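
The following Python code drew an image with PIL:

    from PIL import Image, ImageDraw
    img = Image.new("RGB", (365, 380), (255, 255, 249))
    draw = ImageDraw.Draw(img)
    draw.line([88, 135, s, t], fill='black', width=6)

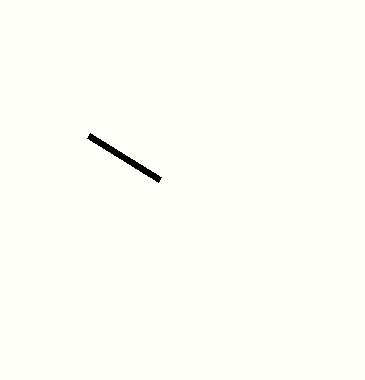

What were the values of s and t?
s = 159, t = 179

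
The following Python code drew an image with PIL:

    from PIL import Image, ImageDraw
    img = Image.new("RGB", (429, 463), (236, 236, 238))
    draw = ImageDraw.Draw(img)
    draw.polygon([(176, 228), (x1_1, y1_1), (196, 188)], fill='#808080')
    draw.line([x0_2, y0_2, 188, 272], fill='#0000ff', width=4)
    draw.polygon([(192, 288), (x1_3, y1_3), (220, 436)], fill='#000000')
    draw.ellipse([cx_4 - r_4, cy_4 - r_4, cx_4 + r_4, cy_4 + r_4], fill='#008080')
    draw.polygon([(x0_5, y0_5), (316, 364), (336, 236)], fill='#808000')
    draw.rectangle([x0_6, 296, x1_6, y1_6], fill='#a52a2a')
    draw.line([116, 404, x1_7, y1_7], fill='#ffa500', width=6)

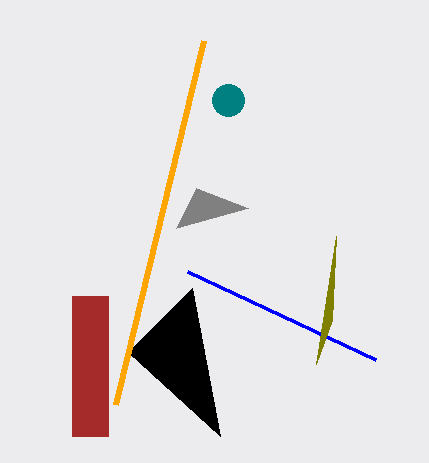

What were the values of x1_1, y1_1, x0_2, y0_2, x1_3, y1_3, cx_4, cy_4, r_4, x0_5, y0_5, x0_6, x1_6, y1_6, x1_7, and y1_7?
x1_1 = 248, y1_1 = 208, x0_2 = 376, y0_2 = 360, x1_3 = 128, y1_3 = 352, cx_4 = 228, cy_4 = 100, r_4 = 16, x0_5 = 332, y0_5 = 320, x0_6 = 72, x1_6 = 108, y1_6 = 436, x1_7 = 204, y1_7 = 40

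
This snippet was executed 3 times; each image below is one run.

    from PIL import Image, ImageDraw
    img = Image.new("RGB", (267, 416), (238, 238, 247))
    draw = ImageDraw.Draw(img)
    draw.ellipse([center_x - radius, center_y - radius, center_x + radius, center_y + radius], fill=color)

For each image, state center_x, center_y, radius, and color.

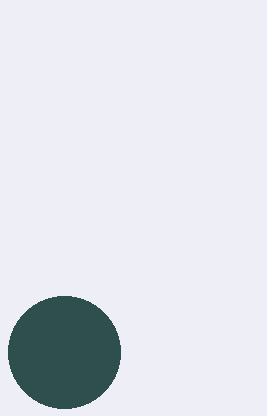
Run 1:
center_x = 64; center_y = 352; radius = 56; color = 'darkslategray'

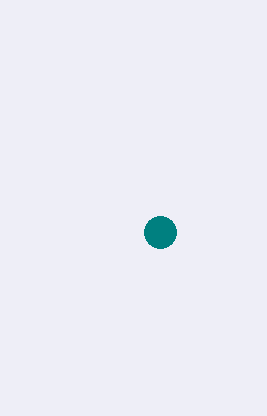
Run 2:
center_x = 160; center_y = 232; radius = 16; color = 'teal'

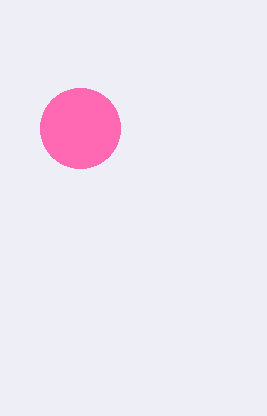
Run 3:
center_x = 80, center_y = 128, radius = 40, color = 'hotpink'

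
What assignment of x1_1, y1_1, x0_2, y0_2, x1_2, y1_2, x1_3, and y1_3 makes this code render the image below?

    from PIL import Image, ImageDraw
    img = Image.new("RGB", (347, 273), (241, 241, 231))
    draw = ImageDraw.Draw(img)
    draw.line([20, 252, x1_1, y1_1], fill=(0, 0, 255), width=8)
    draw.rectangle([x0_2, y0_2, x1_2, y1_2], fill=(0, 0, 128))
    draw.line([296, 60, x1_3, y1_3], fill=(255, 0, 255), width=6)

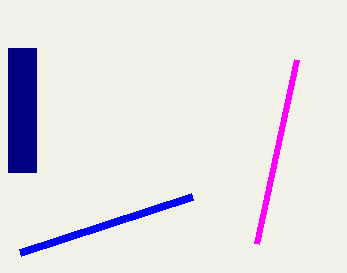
x1_1 = 192, y1_1 = 196, x0_2 = 8, y0_2 = 48, x1_2 = 36, y1_2 = 172, x1_3 = 256, y1_3 = 244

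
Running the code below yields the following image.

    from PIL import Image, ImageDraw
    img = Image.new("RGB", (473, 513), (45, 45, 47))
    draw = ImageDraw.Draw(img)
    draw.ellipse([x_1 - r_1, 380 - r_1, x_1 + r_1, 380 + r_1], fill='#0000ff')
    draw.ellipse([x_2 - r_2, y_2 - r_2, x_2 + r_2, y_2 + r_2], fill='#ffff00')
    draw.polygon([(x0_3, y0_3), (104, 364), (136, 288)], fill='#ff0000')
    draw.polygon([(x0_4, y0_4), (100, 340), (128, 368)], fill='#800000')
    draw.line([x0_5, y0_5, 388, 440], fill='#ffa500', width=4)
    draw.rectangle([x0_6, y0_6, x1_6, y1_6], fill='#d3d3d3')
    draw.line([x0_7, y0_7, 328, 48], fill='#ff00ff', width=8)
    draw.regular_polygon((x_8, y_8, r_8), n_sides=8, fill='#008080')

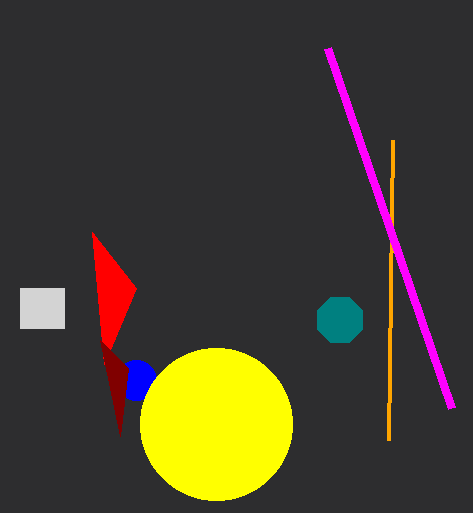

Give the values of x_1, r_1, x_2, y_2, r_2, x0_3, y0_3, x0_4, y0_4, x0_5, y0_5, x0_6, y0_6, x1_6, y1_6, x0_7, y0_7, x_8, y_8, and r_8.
x_1 = 136; r_1 = 20; x_2 = 216; y_2 = 424; r_2 = 76; x0_3 = 92; y0_3 = 232; x0_4 = 120; y0_4 = 436; x0_5 = 392; y0_5 = 140; x0_6 = 20; y0_6 = 288; x1_6 = 64; y1_6 = 328; x0_7 = 452; y0_7 = 408; x_8 = 340; y_8 = 320; r_8 = 24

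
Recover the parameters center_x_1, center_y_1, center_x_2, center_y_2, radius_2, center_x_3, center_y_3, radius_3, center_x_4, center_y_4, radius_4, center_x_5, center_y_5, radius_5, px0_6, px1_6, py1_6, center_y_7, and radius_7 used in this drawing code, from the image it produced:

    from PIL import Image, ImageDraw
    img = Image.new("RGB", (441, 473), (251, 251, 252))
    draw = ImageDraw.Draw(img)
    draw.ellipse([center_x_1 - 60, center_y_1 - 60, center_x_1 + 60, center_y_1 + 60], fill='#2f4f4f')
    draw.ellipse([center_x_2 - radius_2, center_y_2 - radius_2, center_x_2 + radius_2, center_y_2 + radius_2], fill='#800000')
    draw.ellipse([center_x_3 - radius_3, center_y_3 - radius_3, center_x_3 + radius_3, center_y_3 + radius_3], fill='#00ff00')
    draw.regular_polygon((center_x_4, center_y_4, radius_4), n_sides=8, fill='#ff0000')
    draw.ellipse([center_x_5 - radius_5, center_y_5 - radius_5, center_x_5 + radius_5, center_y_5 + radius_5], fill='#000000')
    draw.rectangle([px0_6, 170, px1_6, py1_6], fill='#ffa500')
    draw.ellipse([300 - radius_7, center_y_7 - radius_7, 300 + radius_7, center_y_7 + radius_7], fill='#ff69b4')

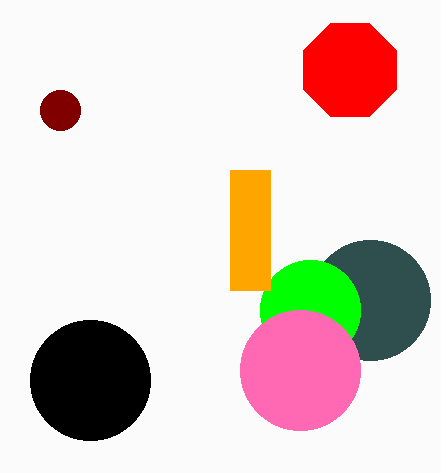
center_x_1 = 370
center_y_1 = 300
center_x_2 = 60
center_y_2 = 110
radius_2 = 20
center_x_3 = 310
center_y_3 = 310
radius_3 = 50
center_x_4 = 350
center_y_4 = 70
radius_4 = 50
center_x_5 = 90
center_y_5 = 380
radius_5 = 60
px0_6 = 230
px1_6 = 270
py1_6 = 290
center_y_7 = 370
radius_7 = 60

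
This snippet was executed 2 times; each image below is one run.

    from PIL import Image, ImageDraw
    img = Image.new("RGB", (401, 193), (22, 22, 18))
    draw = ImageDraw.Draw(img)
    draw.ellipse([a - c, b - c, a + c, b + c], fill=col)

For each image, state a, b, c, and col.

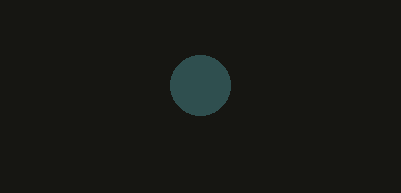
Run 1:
a = 200
b = 85
c = 30
col = 'darkslategray'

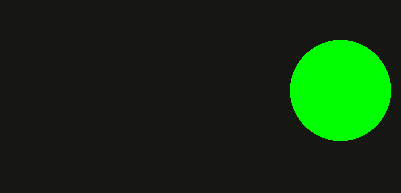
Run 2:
a = 340, b = 90, c = 50, col = 'lime'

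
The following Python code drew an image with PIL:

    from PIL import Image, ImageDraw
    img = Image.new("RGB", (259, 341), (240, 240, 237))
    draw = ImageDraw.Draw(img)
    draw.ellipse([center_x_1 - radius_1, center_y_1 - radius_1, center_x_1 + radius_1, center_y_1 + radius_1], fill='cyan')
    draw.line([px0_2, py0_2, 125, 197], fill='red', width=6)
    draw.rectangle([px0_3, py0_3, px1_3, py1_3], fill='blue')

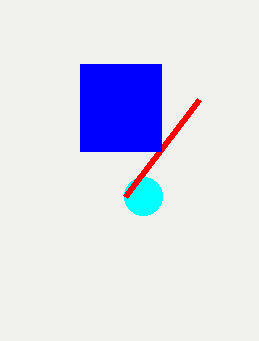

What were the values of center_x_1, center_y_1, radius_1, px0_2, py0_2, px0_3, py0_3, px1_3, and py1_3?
center_x_1 = 143, center_y_1 = 196, radius_1 = 19, px0_2 = 199, py0_2 = 100, px0_3 = 80, py0_3 = 64, px1_3 = 161, py1_3 = 151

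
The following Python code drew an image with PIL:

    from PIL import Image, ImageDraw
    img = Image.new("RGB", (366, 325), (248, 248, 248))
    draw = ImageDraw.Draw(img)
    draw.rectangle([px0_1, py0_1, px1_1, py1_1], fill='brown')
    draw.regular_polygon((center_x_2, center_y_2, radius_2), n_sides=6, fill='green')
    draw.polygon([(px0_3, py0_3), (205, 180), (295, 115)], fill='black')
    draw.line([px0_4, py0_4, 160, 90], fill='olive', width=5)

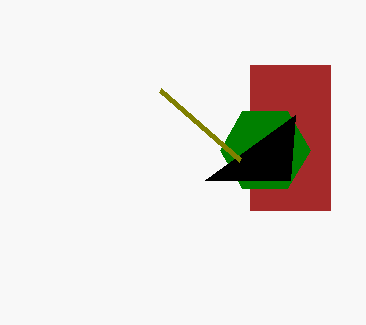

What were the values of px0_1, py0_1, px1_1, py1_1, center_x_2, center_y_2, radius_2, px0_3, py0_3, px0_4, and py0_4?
px0_1 = 250
py0_1 = 65
px1_1 = 330
py1_1 = 210
center_x_2 = 265
center_y_2 = 150
radius_2 = 45
px0_3 = 290
py0_3 = 180
px0_4 = 240
py0_4 = 160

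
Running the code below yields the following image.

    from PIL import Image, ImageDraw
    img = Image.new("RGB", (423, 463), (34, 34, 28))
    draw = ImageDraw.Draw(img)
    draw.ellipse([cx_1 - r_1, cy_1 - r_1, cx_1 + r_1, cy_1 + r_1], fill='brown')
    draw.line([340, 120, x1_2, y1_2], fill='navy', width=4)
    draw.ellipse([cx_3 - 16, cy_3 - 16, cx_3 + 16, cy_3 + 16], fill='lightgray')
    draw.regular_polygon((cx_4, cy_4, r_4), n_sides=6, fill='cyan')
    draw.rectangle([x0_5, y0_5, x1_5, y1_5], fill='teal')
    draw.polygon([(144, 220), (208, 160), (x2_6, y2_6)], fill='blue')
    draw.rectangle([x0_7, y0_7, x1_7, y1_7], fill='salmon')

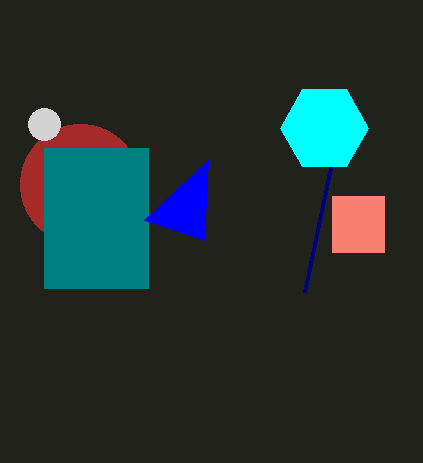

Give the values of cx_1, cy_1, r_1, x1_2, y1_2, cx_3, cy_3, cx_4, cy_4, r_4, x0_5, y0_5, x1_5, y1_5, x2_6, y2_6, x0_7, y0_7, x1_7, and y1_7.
cx_1 = 80
cy_1 = 184
r_1 = 60
x1_2 = 304
y1_2 = 292
cx_3 = 44
cy_3 = 124
cx_4 = 324
cy_4 = 128
r_4 = 44
x0_5 = 44
y0_5 = 148
x1_5 = 148
y1_5 = 288
x2_6 = 204
y2_6 = 240
x0_7 = 332
y0_7 = 196
x1_7 = 384
y1_7 = 252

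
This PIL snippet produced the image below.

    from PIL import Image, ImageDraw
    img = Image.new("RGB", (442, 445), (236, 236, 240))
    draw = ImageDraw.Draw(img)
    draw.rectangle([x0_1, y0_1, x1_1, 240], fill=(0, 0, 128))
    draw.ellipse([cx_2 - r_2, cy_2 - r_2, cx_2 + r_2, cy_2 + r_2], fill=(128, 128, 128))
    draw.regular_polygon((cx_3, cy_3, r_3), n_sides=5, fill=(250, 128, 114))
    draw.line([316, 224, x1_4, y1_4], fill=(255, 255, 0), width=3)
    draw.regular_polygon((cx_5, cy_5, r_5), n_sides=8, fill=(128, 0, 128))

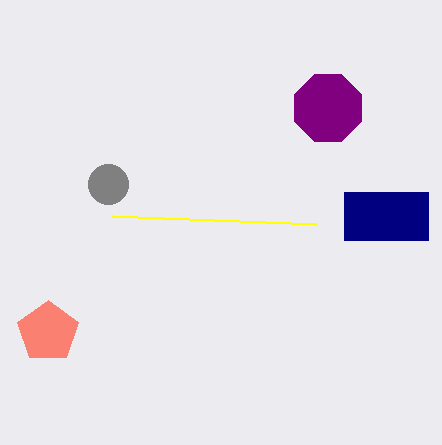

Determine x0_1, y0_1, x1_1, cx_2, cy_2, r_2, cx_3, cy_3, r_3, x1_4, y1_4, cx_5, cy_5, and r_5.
x0_1 = 344; y0_1 = 192; x1_1 = 428; cx_2 = 108; cy_2 = 184; r_2 = 20; cx_3 = 48; cy_3 = 332; r_3 = 32; x1_4 = 112; y1_4 = 216; cx_5 = 328; cy_5 = 108; r_5 = 36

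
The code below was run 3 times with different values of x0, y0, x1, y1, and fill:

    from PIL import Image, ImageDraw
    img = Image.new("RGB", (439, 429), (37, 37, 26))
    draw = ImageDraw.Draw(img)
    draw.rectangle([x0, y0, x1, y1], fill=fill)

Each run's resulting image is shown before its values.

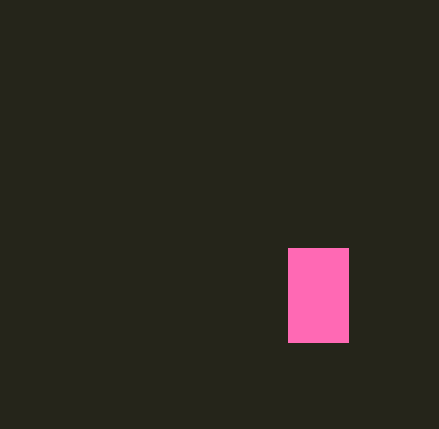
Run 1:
x0 = 288; y0 = 248; x1 = 348; y1 = 342; fill = 'hotpink'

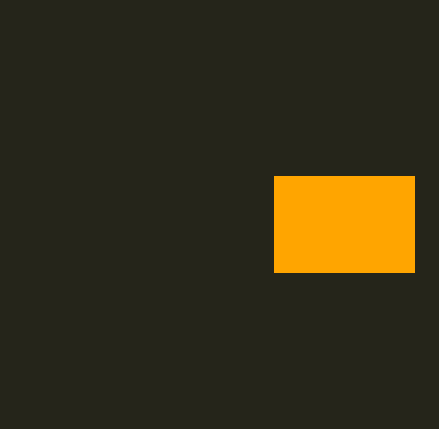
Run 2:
x0 = 274; y0 = 176; x1 = 414; y1 = 272; fill = 'orange'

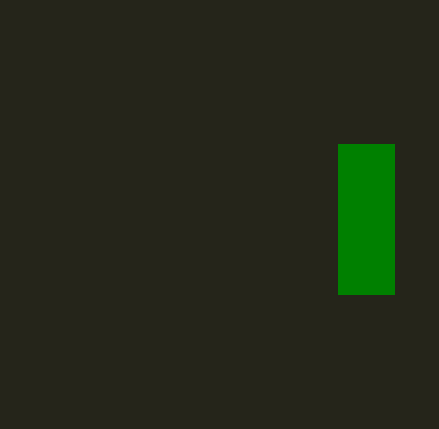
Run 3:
x0 = 338
y0 = 144
x1 = 394
y1 = 294
fill = 'green'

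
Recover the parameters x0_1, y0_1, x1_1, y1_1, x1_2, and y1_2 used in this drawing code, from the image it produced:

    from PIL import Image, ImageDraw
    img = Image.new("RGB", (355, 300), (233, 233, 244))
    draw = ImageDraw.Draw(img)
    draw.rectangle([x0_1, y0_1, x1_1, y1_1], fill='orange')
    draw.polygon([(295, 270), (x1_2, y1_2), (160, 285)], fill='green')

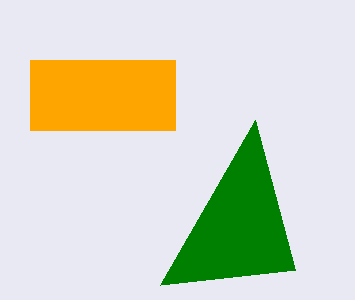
x0_1 = 30; y0_1 = 60; x1_1 = 175; y1_1 = 130; x1_2 = 255; y1_2 = 120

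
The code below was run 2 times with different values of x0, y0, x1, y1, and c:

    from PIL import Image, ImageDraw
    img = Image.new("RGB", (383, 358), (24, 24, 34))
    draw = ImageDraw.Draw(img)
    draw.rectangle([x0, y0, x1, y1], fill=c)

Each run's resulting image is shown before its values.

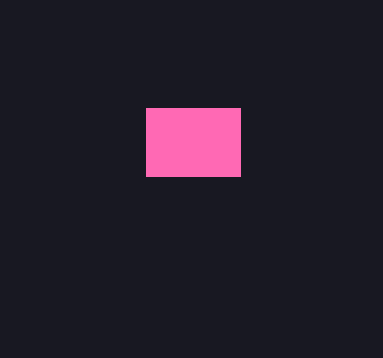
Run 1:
x0 = 146
y0 = 108
x1 = 240
y1 = 176
c = 'hotpink'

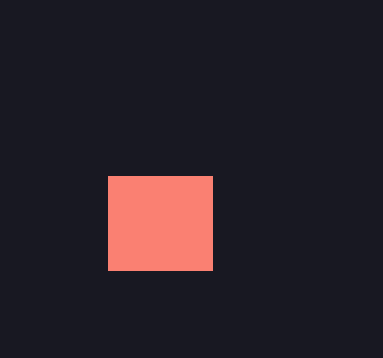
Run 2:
x0 = 108
y0 = 176
x1 = 212
y1 = 270
c = 'salmon'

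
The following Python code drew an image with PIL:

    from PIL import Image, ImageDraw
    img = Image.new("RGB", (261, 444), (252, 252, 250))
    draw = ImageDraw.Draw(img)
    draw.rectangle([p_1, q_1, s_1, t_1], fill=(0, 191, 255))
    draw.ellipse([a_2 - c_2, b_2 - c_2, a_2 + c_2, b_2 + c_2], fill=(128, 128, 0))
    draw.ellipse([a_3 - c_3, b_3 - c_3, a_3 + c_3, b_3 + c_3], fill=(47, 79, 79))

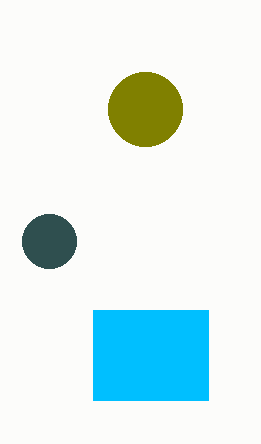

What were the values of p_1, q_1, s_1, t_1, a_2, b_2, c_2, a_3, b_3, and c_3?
p_1 = 93
q_1 = 310
s_1 = 208
t_1 = 400
a_2 = 145
b_2 = 109
c_2 = 37
a_3 = 49
b_3 = 241
c_3 = 27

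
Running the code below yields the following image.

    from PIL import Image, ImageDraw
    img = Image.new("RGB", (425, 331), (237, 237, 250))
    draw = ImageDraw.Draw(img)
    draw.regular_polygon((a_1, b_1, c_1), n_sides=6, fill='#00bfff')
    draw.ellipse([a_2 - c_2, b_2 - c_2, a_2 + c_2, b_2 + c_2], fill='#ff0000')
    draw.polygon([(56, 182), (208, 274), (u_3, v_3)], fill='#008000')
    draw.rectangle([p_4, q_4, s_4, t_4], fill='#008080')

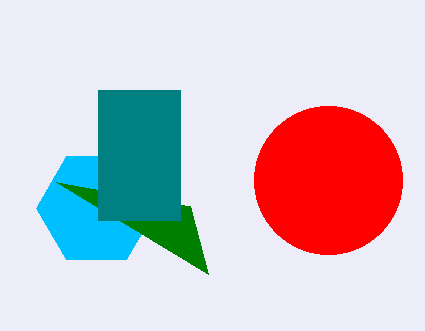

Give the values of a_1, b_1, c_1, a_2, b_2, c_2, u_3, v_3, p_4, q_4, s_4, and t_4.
a_1 = 96
b_1 = 208
c_1 = 60
a_2 = 328
b_2 = 180
c_2 = 74
u_3 = 190
v_3 = 206
p_4 = 98
q_4 = 90
s_4 = 180
t_4 = 220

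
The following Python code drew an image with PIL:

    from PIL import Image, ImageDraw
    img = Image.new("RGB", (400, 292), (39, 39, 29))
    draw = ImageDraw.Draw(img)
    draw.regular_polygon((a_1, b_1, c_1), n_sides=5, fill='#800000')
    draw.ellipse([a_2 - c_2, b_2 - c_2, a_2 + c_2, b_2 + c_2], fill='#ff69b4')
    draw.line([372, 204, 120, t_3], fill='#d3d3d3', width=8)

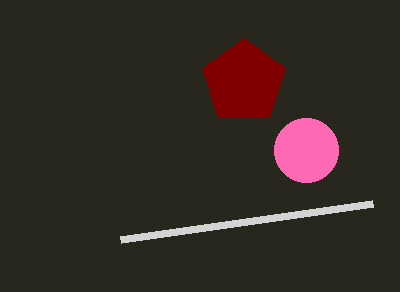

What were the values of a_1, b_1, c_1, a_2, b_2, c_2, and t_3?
a_1 = 244
b_1 = 82
c_1 = 44
a_2 = 306
b_2 = 150
c_2 = 32
t_3 = 240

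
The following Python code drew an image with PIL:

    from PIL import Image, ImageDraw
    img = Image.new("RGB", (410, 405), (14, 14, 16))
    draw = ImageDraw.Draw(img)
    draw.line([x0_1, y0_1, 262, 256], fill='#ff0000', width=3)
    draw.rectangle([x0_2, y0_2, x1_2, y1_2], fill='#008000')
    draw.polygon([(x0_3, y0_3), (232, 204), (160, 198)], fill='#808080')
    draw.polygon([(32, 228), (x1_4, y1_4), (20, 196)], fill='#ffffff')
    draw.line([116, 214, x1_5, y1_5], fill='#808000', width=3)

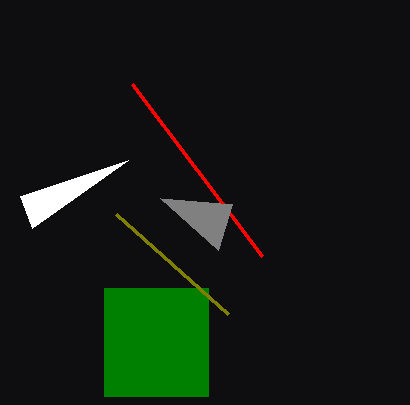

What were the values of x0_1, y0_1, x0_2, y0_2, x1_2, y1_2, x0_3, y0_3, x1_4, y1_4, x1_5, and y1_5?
x0_1 = 132
y0_1 = 84
x0_2 = 104
y0_2 = 288
x1_2 = 208
y1_2 = 396
x0_3 = 218
y0_3 = 250
x1_4 = 128
y1_4 = 160
x1_5 = 228
y1_5 = 314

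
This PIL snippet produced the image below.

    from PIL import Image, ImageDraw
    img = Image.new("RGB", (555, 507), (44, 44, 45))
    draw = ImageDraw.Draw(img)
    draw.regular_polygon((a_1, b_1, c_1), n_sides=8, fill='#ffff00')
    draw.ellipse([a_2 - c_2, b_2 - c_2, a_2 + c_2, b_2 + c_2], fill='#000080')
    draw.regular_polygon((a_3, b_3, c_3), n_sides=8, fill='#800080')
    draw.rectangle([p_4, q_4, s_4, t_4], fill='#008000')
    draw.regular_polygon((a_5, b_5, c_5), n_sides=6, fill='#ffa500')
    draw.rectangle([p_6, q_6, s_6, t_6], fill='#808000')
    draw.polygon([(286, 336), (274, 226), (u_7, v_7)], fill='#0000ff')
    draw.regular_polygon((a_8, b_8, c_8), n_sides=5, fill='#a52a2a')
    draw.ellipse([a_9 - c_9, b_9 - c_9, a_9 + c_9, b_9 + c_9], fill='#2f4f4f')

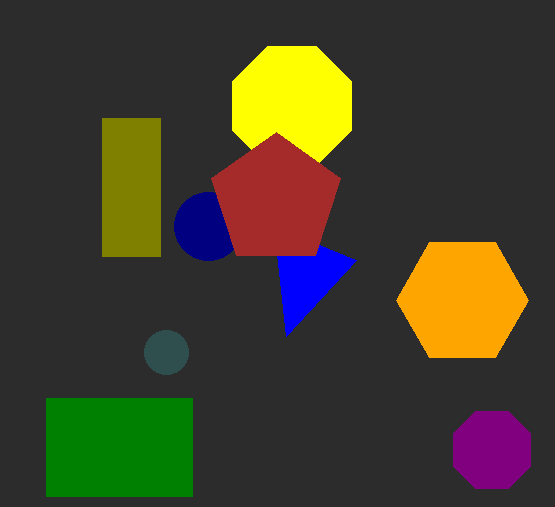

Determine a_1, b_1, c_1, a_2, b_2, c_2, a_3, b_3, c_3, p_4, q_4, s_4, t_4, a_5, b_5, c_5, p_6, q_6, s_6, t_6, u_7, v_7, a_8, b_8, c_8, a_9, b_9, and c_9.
a_1 = 292
b_1 = 106
c_1 = 64
a_2 = 208
b_2 = 226
c_2 = 34
a_3 = 492
b_3 = 450
c_3 = 42
p_4 = 46
q_4 = 398
s_4 = 192
t_4 = 496
a_5 = 462
b_5 = 300
c_5 = 66
p_6 = 102
q_6 = 118
s_6 = 160
t_6 = 256
u_7 = 356
v_7 = 260
a_8 = 276
b_8 = 200
c_8 = 68
a_9 = 166
b_9 = 352
c_9 = 22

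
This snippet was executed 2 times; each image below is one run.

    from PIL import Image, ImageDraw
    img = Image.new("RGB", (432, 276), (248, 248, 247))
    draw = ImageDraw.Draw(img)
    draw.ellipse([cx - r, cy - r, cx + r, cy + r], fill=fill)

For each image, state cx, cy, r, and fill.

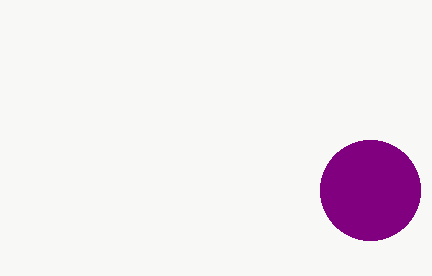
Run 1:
cx = 370
cy = 190
r = 50
fill = 'purple'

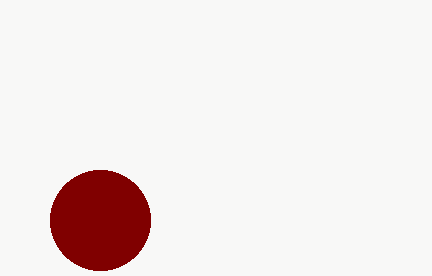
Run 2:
cx = 100, cy = 220, r = 50, fill = 'maroon'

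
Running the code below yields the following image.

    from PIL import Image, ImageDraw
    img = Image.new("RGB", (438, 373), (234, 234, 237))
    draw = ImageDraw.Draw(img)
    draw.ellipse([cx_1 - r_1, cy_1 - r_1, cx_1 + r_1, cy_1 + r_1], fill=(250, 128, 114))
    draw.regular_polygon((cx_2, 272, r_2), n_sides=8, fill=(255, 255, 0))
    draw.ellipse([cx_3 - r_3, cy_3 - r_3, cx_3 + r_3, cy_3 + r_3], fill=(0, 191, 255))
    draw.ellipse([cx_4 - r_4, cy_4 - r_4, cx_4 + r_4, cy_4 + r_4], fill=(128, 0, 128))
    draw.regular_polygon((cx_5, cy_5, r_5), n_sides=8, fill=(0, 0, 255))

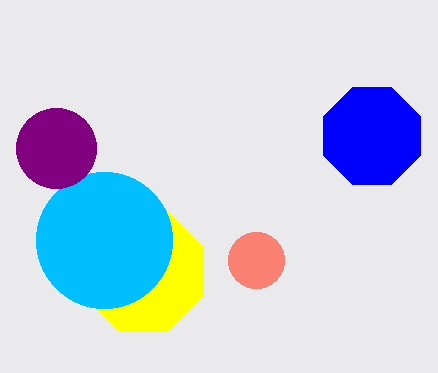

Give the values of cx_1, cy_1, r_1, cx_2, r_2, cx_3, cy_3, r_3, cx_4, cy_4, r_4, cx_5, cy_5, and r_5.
cx_1 = 256
cy_1 = 260
r_1 = 28
cx_2 = 144
r_2 = 64
cx_3 = 104
cy_3 = 240
r_3 = 68
cx_4 = 56
cy_4 = 148
r_4 = 40
cx_5 = 372
cy_5 = 136
r_5 = 52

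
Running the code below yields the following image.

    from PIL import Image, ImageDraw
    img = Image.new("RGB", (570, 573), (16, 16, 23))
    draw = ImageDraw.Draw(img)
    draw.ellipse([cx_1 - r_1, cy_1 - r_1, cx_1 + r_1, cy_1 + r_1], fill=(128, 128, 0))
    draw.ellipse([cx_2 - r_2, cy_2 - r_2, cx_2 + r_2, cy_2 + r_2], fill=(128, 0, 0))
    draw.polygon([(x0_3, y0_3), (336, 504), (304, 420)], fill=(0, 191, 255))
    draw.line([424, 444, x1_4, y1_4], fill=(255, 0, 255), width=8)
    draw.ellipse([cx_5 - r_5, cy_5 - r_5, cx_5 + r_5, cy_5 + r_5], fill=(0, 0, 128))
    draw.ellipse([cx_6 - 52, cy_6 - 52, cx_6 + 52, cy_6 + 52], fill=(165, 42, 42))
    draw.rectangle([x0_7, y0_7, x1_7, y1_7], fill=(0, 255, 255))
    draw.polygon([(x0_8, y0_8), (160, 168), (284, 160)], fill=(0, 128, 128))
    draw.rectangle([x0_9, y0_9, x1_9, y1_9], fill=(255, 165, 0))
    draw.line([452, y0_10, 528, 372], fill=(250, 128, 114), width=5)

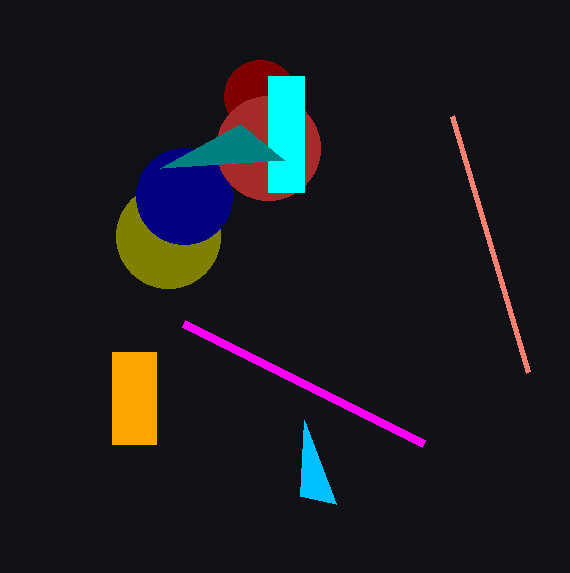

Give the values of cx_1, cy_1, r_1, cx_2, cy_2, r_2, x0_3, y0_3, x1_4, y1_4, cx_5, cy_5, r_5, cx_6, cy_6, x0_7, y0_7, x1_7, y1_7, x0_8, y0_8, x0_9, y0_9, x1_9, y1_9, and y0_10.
cx_1 = 168
cy_1 = 236
r_1 = 52
cx_2 = 260
cy_2 = 96
r_2 = 36
x0_3 = 300
y0_3 = 496
x1_4 = 184
y1_4 = 324
cx_5 = 184
cy_5 = 196
r_5 = 48
cx_6 = 268
cy_6 = 148
x0_7 = 268
y0_7 = 76
x1_7 = 304
y1_7 = 192
x0_8 = 240
y0_8 = 124
x0_9 = 112
y0_9 = 352
x1_9 = 156
y1_9 = 444
y0_10 = 116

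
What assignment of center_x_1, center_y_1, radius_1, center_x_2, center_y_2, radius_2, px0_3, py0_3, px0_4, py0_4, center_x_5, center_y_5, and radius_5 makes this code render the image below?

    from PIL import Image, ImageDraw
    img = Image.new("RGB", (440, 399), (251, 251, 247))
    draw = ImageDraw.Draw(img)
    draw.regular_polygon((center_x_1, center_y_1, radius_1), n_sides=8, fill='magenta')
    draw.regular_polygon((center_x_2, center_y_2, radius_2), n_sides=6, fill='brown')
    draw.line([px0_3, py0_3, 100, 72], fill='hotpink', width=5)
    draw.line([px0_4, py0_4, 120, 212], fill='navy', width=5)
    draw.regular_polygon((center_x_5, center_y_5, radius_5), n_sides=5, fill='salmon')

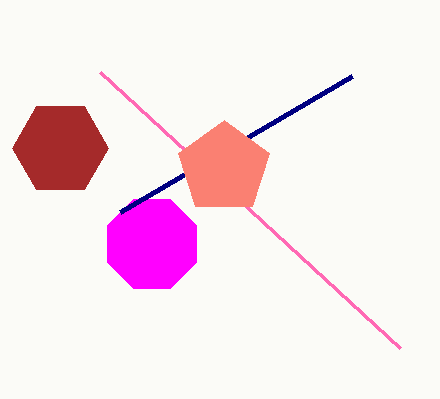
center_x_1 = 152; center_y_1 = 244; radius_1 = 48; center_x_2 = 60; center_y_2 = 148; radius_2 = 48; px0_3 = 400; py0_3 = 348; px0_4 = 352; py0_4 = 76; center_x_5 = 224; center_y_5 = 168; radius_5 = 48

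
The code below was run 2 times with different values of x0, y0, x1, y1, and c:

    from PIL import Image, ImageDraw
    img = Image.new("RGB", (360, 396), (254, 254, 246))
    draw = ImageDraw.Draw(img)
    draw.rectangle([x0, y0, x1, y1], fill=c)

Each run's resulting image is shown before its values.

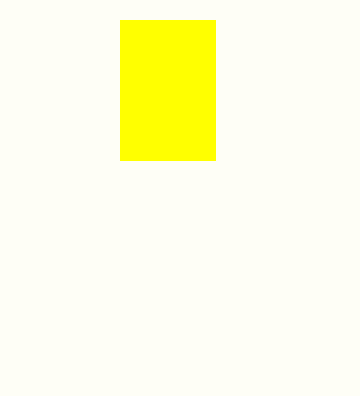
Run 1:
x0 = 120, y0 = 20, x1 = 215, y1 = 160, c = 'yellow'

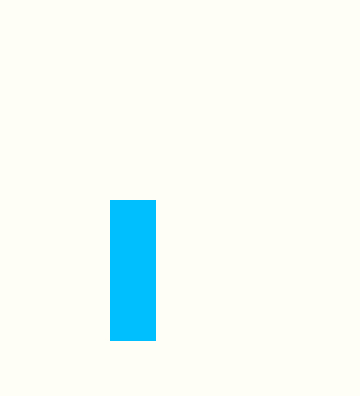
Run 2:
x0 = 110
y0 = 200
x1 = 155
y1 = 340
c = 'deepskyblue'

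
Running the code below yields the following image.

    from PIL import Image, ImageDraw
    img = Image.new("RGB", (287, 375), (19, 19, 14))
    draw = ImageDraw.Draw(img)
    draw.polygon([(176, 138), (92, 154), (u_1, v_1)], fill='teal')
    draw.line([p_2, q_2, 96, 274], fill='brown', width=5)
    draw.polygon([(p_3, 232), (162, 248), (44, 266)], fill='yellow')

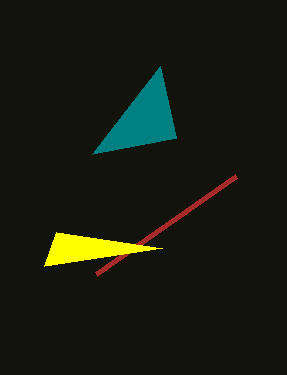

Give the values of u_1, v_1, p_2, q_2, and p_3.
u_1 = 160; v_1 = 66; p_2 = 236; q_2 = 176; p_3 = 56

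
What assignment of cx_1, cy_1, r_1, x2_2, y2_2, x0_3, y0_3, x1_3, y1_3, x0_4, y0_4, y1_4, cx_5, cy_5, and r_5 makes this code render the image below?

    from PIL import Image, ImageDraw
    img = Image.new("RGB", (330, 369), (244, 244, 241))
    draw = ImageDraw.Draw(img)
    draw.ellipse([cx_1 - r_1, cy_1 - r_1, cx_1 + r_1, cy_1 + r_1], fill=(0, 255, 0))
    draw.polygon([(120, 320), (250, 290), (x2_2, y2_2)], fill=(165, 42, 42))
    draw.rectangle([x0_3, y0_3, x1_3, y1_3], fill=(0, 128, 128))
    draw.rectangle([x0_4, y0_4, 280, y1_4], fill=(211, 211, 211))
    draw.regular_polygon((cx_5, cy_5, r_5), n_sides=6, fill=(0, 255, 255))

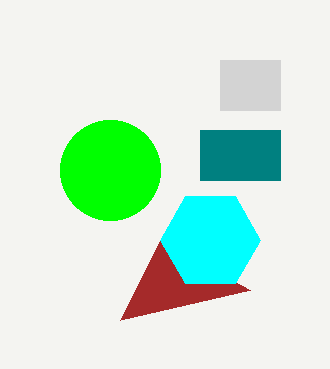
cx_1 = 110, cy_1 = 170, r_1 = 50, x2_2 = 160, y2_2 = 240, x0_3 = 200, y0_3 = 130, x1_3 = 280, y1_3 = 180, x0_4 = 220, y0_4 = 60, y1_4 = 110, cx_5 = 210, cy_5 = 240, r_5 = 50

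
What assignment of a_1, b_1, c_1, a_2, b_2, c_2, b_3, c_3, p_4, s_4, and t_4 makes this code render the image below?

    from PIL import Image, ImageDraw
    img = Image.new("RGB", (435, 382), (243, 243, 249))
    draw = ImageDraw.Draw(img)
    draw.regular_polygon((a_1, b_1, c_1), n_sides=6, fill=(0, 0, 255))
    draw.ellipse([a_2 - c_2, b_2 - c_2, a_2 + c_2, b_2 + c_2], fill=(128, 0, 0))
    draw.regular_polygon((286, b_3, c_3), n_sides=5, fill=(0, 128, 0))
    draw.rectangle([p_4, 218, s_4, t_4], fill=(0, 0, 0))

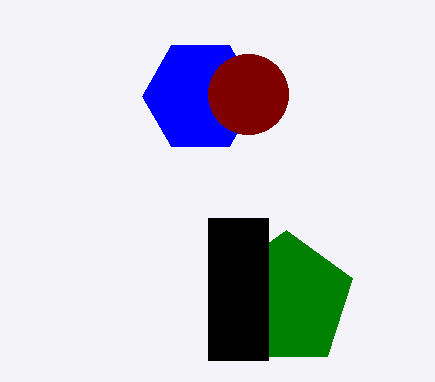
a_1 = 200
b_1 = 96
c_1 = 58
a_2 = 248
b_2 = 94
c_2 = 40
b_3 = 300
c_3 = 70
p_4 = 208
s_4 = 268
t_4 = 360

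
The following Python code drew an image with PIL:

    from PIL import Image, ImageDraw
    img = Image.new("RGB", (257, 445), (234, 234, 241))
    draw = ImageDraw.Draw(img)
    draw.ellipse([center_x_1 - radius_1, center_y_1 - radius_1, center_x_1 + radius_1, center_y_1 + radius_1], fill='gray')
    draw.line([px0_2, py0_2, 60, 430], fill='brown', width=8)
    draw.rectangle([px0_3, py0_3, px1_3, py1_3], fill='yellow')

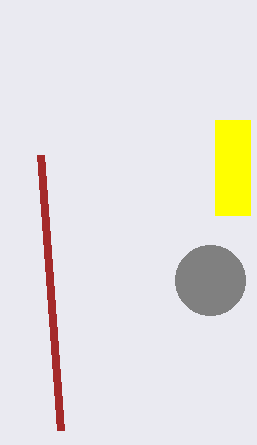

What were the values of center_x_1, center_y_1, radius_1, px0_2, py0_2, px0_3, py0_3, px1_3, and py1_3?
center_x_1 = 210, center_y_1 = 280, radius_1 = 35, px0_2 = 40, py0_2 = 155, px0_3 = 215, py0_3 = 120, px1_3 = 250, py1_3 = 215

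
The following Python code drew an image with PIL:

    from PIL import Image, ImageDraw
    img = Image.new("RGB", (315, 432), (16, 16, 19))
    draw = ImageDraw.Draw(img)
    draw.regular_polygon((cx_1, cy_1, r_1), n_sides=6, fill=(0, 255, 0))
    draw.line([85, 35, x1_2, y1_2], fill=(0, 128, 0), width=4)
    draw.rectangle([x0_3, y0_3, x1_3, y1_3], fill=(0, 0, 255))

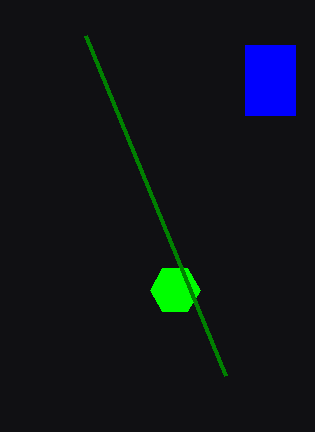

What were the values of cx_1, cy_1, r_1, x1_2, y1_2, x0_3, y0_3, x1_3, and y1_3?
cx_1 = 175; cy_1 = 290; r_1 = 25; x1_2 = 225; y1_2 = 375; x0_3 = 245; y0_3 = 45; x1_3 = 295; y1_3 = 115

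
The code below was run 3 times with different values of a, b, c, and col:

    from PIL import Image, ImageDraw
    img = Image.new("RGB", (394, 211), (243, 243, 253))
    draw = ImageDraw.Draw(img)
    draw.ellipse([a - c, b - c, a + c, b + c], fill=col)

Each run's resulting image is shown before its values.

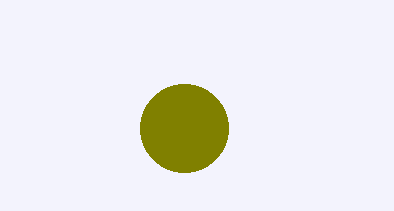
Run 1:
a = 184, b = 128, c = 44, col = 'olive'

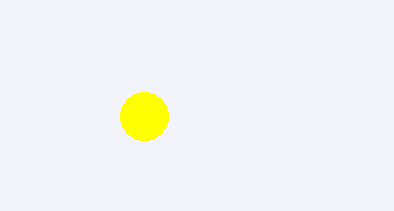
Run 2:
a = 144
b = 116
c = 24
col = 'yellow'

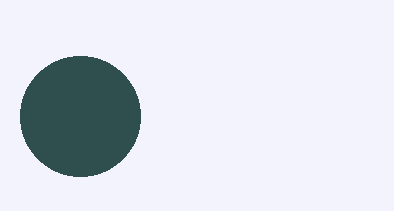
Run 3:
a = 80, b = 116, c = 60, col = 'darkslategray'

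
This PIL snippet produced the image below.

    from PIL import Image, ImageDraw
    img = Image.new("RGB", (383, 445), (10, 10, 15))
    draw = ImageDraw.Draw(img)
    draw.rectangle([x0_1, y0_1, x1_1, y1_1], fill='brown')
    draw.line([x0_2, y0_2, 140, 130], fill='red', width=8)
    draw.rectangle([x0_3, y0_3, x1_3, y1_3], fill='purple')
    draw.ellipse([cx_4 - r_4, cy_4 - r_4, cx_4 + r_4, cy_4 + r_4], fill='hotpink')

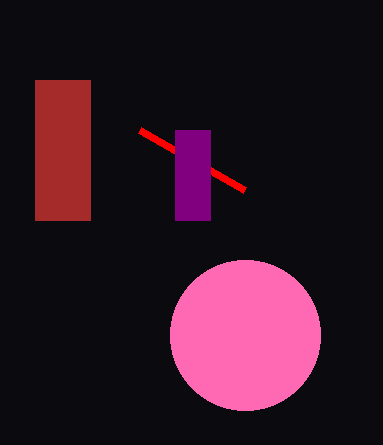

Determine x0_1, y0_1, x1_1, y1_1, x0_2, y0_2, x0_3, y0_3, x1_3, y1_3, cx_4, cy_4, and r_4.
x0_1 = 35
y0_1 = 80
x1_1 = 90
y1_1 = 220
x0_2 = 245
y0_2 = 190
x0_3 = 175
y0_3 = 130
x1_3 = 210
y1_3 = 220
cx_4 = 245
cy_4 = 335
r_4 = 75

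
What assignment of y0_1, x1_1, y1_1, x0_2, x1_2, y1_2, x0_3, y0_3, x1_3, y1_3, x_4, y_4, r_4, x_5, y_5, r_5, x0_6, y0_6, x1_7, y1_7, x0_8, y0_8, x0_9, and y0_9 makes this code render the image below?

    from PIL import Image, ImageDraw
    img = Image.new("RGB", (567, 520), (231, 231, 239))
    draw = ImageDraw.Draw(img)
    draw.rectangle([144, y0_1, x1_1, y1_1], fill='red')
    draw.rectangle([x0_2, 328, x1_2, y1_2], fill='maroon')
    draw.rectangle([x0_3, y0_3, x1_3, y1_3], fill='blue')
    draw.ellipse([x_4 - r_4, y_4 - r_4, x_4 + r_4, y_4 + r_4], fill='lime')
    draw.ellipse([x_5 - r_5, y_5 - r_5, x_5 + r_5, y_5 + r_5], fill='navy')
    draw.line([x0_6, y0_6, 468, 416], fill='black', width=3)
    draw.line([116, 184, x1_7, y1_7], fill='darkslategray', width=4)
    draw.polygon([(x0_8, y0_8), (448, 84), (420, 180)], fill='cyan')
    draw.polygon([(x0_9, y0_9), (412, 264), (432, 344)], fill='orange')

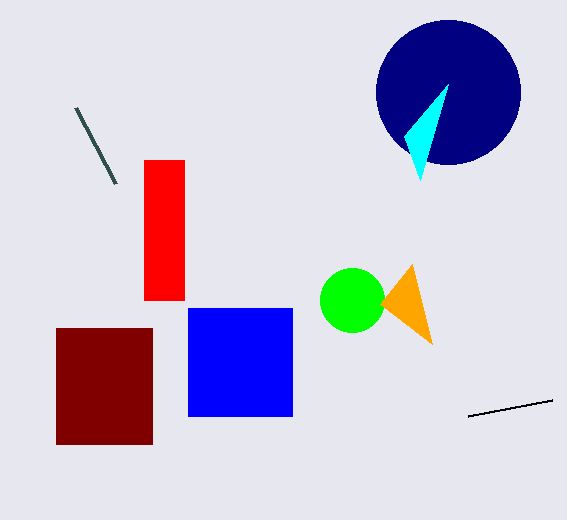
y0_1 = 160, x1_1 = 184, y1_1 = 300, x0_2 = 56, x1_2 = 152, y1_2 = 444, x0_3 = 188, y0_3 = 308, x1_3 = 292, y1_3 = 416, x_4 = 352, y_4 = 300, r_4 = 32, x_5 = 448, y_5 = 92, r_5 = 72, x0_6 = 552, y0_6 = 400, x1_7 = 76, y1_7 = 108, x0_8 = 404, y0_8 = 136, x0_9 = 380, y0_9 = 304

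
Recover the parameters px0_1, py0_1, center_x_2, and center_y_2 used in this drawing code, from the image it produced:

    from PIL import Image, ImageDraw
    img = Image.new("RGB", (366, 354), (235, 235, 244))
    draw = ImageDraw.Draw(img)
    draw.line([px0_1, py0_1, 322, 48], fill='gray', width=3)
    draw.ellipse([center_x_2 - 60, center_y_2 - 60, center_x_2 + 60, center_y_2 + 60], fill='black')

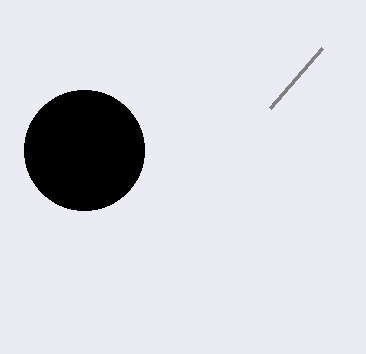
px0_1 = 270, py0_1 = 108, center_x_2 = 84, center_y_2 = 150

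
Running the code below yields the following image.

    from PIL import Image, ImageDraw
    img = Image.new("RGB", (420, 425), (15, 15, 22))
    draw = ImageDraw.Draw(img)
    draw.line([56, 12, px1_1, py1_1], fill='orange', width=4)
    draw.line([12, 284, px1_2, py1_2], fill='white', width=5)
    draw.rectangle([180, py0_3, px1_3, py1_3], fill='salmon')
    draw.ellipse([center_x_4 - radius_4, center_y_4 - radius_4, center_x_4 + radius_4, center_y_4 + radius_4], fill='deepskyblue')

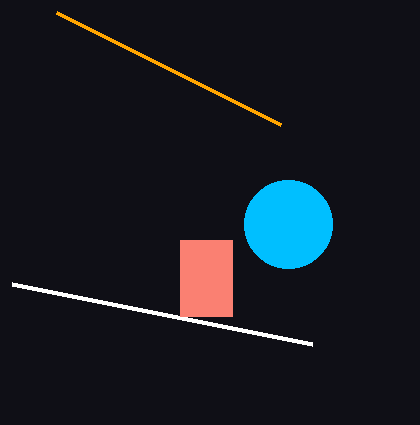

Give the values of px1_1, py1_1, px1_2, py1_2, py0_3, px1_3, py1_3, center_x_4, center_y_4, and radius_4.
px1_1 = 280
py1_1 = 124
px1_2 = 312
py1_2 = 344
py0_3 = 240
px1_3 = 232
py1_3 = 316
center_x_4 = 288
center_y_4 = 224
radius_4 = 44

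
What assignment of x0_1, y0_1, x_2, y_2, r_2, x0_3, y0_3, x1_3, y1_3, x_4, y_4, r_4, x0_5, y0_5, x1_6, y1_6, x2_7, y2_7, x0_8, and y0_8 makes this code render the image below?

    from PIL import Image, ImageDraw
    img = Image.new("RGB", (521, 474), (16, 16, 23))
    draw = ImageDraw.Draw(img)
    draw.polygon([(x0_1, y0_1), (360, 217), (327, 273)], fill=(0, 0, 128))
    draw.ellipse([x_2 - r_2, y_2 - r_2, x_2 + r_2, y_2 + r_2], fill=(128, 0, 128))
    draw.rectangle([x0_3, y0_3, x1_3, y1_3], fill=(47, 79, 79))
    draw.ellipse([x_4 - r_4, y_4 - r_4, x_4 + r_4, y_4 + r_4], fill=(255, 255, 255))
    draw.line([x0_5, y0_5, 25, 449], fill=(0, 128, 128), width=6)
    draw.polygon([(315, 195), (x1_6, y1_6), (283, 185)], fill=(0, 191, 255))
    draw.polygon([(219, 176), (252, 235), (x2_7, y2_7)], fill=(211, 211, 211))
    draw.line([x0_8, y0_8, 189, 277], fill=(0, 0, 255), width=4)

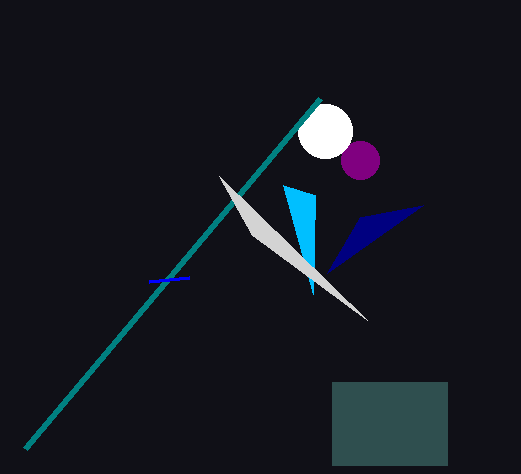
x0_1 = 423, y0_1 = 205, x_2 = 360, y_2 = 160, r_2 = 19, x0_3 = 332, y0_3 = 382, x1_3 = 447, y1_3 = 465, x_4 = 325, y_4 = 131, r_4 = 27, x0_5 = 320, y0_5 = 99, x1_6 = 313, y1_6 = 294, x2_7 = 367, y2_7 = 320, x0_8 = 149, y0_8 = 281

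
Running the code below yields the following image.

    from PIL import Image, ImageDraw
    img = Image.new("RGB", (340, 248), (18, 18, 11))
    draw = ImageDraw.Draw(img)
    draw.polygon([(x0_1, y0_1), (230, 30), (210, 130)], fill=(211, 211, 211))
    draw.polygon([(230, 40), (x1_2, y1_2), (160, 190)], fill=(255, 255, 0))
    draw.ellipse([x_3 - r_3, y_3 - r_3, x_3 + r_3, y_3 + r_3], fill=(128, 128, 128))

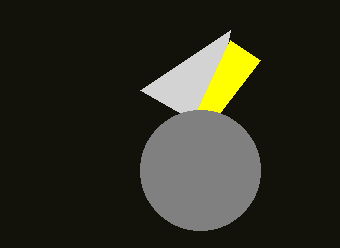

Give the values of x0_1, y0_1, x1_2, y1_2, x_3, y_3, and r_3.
x0_1 = 140
y0_1 = 90
x1_2 = 260
y1_2 = 60
x_3 = 200
y_3 = 170
r_3 = 60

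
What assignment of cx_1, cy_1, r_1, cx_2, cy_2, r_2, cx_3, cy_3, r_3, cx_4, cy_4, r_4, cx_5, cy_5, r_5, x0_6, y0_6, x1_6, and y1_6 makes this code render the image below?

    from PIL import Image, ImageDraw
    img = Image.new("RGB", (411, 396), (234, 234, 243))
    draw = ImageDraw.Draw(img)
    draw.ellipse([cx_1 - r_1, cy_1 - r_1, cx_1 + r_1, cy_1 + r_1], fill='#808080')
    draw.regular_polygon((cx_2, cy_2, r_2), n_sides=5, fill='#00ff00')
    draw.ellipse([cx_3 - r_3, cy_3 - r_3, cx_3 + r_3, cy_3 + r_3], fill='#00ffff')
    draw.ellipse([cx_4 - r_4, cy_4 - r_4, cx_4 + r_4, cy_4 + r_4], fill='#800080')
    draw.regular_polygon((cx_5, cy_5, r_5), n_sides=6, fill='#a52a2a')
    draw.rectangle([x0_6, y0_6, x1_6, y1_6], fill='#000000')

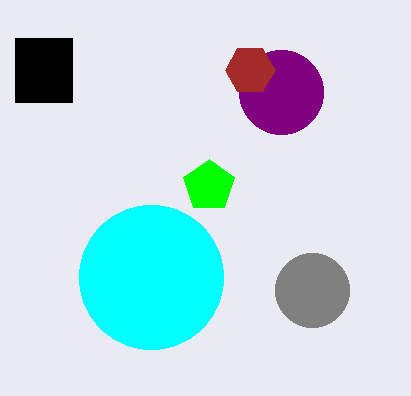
cx_1 = 312, cy_1 = 290, r_1 = 37, cx_2 = 209, cy_2 = 186, r_2 = 27, cx_3 = 151, cy_3 = 277, r_3 = 72, cx_4 = 281, cy_4 = 92, r_4 = 42, cx_5 = 250, cy_5 = 70, r_5 = 25, x0_6 = 15, y0_6 = 38, x1_6 = 72, y1_6 = 102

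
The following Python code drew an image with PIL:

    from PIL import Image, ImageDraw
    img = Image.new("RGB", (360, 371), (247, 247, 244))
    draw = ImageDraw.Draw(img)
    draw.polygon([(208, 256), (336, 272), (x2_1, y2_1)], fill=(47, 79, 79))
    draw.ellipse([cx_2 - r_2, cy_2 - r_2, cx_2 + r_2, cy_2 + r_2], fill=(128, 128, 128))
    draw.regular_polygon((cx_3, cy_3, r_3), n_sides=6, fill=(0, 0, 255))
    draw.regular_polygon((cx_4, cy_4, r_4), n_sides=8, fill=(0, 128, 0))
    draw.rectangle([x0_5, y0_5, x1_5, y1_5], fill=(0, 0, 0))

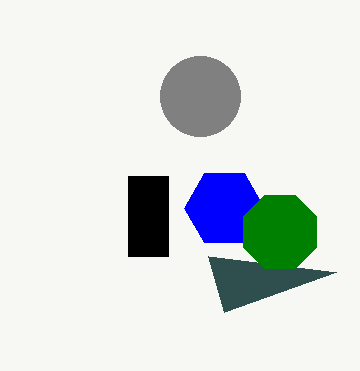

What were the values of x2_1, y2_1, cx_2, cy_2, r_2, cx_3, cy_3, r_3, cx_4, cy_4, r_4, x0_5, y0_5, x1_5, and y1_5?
x2_1 = 224, y2_1 = 312, cx_2 = 200, cy_2 = 96, r_2 = 40, cx_3 = 224, cy_3 = 208, r_3 = 40, cx_4 = 280, cy_4 = 232, r_4 = 40, x0_5 = 128, y0_5 = 176, x1_5 = 168, y1_5 = 256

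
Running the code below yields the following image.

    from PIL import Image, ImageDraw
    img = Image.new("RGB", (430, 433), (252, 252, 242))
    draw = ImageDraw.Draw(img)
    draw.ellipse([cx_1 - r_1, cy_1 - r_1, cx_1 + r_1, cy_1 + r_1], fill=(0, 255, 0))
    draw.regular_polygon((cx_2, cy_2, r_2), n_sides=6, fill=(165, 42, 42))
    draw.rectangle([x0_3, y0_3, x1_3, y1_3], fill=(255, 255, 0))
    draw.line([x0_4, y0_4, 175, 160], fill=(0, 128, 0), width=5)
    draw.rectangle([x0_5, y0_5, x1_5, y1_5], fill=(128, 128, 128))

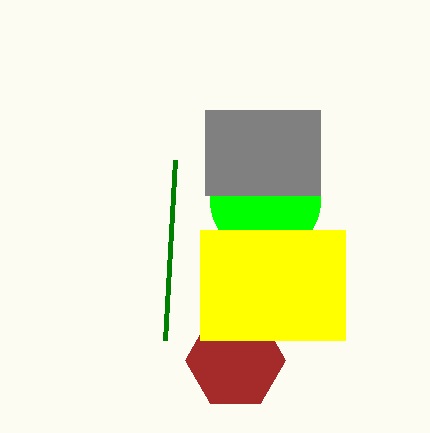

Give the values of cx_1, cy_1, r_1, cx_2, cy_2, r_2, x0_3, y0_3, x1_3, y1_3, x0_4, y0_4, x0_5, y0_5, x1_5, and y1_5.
cx_1 = 265, cy_1 = 200, r_1 = 55, cx_2 = 235, cy_2 = 360, r_2 = 50, x0_3 = 200, y0_3 = 230, x1_3 = 345, y1_3 = 340, x0_4 = 165, y0_4 = 340, x0_5 = 205, y0_5 = 110, x1_5 = 320, y1_5 = 195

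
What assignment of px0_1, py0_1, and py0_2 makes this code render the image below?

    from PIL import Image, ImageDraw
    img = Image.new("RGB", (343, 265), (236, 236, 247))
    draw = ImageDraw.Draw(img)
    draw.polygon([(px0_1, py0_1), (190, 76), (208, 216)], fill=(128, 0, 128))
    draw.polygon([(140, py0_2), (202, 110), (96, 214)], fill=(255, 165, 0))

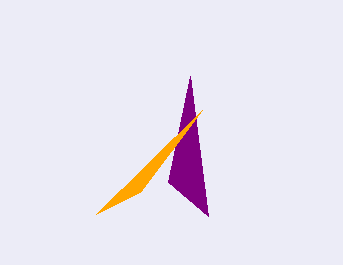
px0_1 = 168; py0_1 = 182; py0_2 = 192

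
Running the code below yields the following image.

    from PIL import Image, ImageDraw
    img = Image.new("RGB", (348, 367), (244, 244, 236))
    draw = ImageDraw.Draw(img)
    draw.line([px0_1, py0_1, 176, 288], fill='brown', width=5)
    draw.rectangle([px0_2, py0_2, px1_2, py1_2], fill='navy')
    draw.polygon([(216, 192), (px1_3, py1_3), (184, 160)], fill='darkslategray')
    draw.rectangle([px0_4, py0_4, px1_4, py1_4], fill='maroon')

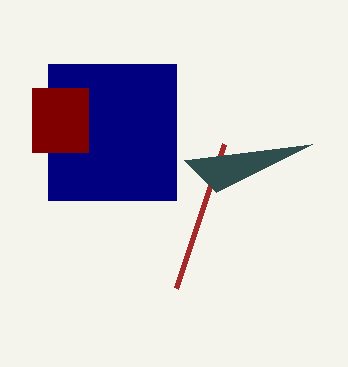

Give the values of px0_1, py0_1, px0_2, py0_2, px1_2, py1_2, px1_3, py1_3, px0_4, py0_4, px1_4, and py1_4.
px0_1 = 224, py0_1 = 144, px0_2 = 48, py0_2 = 64, px1_2 = 176, py1_2 = 200, px1_3 = 312, py1_3 = 144, px0_4 = 32, py0_4 = 88, px1_4 = 88, py1_4 = 152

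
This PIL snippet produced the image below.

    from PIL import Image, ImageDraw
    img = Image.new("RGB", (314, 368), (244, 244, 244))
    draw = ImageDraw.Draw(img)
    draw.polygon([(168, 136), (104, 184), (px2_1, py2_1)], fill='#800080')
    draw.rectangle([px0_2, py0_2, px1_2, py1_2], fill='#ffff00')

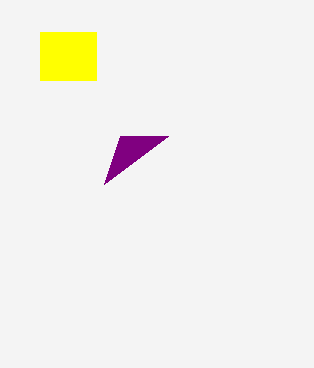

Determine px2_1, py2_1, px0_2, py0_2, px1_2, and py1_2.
px2_1 = 120; py2_1 = 136; px0_2 = 40; py0_2 = 32; px1_2 = 96; py1_2 = 80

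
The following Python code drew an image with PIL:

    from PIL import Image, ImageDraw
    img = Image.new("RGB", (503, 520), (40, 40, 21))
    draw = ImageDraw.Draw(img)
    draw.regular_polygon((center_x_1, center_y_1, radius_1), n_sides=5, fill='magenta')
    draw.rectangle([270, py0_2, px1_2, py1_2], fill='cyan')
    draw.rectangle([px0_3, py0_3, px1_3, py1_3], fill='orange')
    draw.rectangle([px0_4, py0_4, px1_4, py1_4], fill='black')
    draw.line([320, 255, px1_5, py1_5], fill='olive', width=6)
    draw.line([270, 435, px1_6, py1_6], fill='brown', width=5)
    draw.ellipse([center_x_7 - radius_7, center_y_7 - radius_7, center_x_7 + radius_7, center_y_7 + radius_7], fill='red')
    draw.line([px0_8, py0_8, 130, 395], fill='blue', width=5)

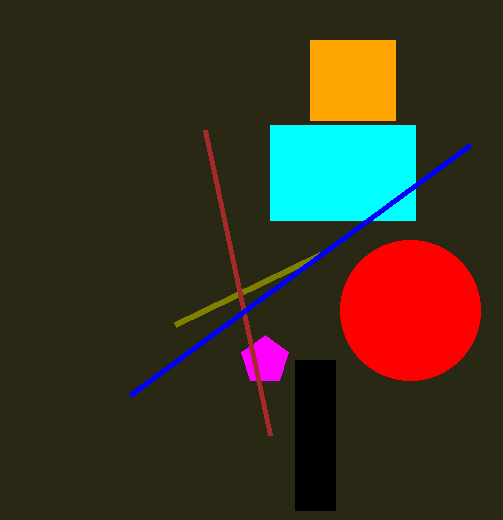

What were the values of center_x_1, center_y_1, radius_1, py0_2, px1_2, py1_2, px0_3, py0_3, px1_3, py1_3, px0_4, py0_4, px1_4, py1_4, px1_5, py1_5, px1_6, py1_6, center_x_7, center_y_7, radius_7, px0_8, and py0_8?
center_x_1 = 265, center_y_1 = 360, radius_1 = 25, py0_2 = 125, px1_2 = 415, py1_2 = 220, px0_3 = 310, py0_3 = 40, px1_3 = 395, py1_3 = 120, px0_4 = 295, py0_4 = 360, px1_4 = 335, py1_4 = 510, px1_5 = 175, py1_5 = 325, px1_6 = 205, py1_6 = 130, center_x_7 = 410, center_y_7 = 310, radius_7 = 70, px0_8 = 470, py0_8 = 145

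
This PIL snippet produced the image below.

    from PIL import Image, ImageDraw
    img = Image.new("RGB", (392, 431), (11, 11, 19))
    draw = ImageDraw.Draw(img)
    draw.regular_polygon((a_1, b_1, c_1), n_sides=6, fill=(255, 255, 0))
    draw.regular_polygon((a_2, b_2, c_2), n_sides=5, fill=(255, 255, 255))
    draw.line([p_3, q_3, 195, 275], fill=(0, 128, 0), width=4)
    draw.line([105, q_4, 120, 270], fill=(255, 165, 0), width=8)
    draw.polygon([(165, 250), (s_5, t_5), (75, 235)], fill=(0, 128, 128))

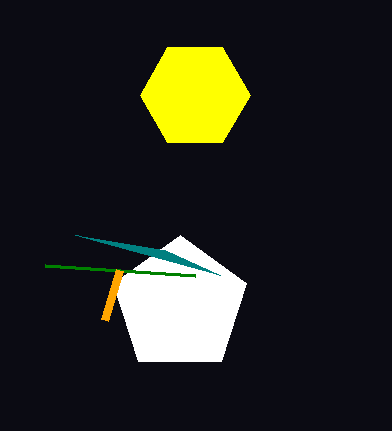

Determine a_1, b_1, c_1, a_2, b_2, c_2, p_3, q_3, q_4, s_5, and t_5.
a_1 = 195; b_1 = 95; c_1 = 55; a_2 = 180; b_2 = 305; c_2 = 70; p_3 = 45; q_3 = 265; q_4 = 320; s_5 = 220; t_5 = 275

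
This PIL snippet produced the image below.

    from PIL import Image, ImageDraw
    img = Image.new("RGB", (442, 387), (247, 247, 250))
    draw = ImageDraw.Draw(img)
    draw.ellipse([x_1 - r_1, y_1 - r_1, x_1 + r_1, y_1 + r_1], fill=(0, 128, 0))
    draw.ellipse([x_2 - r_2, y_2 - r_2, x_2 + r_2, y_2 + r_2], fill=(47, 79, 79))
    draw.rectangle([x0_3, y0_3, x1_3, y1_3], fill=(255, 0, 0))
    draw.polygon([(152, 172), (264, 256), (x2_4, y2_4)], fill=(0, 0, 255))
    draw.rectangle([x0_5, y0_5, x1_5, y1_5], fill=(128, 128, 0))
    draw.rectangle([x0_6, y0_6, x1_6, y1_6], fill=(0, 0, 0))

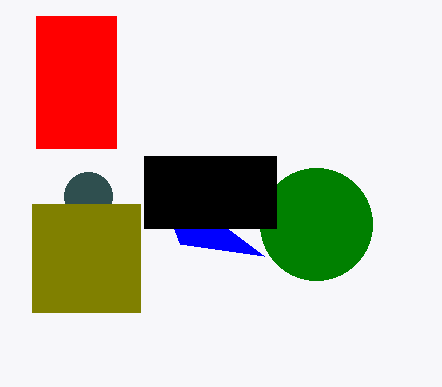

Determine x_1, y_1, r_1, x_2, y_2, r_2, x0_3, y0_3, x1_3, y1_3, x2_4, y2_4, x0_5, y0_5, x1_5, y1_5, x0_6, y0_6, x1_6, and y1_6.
x_1 = 316
y_1 = 224
r_1 = 56
x_2 = 88
y_2 = 196
r_2 = 24
x0_3 = 36
y0_3 = 16
x1_3 = 116
y1_3 = 148
x2_4 = 180
y2_4 = 244
x0_5 = 32
y0_5 = 204
x1_5 = 140
y1_5 = 312
x0_6 = 144
y0_6 = 156
x1_6 = 276
y1_6 = 228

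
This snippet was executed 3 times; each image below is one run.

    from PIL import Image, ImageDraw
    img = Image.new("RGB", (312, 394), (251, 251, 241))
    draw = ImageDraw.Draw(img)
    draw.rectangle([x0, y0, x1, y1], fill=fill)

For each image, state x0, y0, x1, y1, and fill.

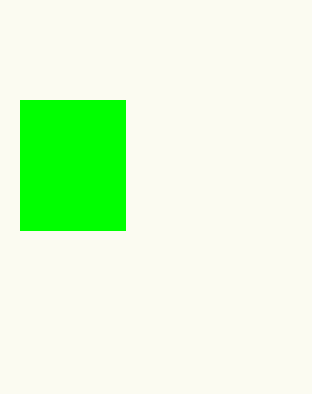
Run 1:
x0 = 20; y0 = 100; x1 = 125; y1 = 230; fill = 'lime'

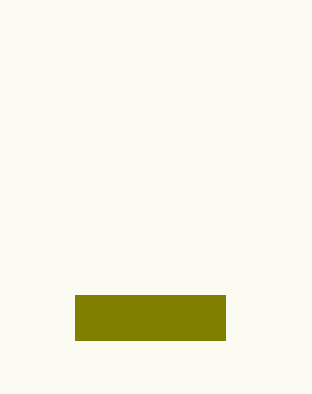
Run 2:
x0 = 75
y0 = 295
x1 = 225
y1 = 340
fill = 'olive'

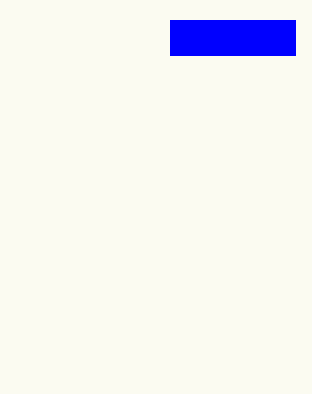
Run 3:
x0 = 170; y0 = 20; x1 = 295; y1 = 55; fill = 'blue'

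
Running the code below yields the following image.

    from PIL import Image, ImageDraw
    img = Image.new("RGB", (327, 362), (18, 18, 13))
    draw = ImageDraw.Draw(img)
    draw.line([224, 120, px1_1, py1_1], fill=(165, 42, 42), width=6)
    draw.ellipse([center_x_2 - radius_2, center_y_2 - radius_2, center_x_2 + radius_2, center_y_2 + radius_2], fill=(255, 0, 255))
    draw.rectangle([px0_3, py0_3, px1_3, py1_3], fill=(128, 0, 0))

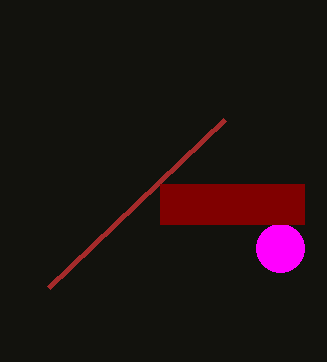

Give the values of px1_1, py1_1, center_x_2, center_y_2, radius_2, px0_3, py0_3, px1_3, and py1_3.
px1_1 = 48
py1_1 = 288
center_x_2 = 280
center_y_2 = 248
radius_2 = 24
px0_3 = 160
py0_3 = 184
px1_3 = 304
py1_3 = 224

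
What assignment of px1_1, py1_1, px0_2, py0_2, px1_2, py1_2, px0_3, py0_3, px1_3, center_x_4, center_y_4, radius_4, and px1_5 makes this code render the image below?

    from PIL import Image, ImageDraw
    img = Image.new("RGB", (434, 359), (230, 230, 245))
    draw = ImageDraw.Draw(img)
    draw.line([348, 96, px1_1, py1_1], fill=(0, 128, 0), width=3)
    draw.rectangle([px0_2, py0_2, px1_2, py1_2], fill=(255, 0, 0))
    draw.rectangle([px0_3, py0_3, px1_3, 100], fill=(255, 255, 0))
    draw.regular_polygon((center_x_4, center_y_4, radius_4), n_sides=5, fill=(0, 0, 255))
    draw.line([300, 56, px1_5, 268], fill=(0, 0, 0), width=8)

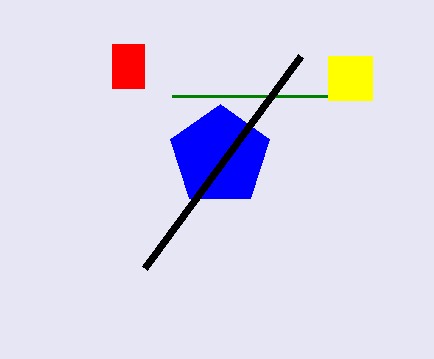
px1_1 = 172
py1_1 = 96
px0_2 = 112
py0_2 = 44
px1_2 = 144
py1_2 = 88
px0_3 = 328
py0_3 = 56
px1_3 = 372
center_x_4 = 220
center_y_4 = 156
radius_4 = 52
px1_5 = 144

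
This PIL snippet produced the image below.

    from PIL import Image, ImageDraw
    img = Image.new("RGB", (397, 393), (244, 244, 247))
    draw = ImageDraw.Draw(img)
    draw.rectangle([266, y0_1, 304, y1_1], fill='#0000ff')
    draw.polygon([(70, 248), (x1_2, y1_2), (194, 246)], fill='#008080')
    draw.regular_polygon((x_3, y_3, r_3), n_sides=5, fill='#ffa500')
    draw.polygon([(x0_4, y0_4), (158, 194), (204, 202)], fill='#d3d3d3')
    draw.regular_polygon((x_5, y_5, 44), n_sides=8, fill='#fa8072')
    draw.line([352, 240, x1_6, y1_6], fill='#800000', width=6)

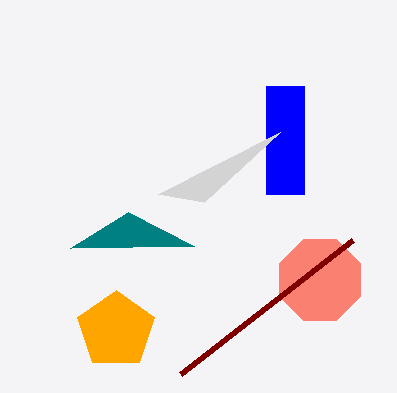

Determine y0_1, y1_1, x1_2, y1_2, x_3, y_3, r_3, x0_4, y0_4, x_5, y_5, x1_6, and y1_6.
y0_1 = 86
y1_1 = 194
x1_2 = 128
y1_2 = 212
x_3 = 116
y_3 = 330
r_3 = 40
x0_4 = 280
y0_4 = 132
x_5 = 320
y_5 = 280
x1_6 = 180
y1_6 = 374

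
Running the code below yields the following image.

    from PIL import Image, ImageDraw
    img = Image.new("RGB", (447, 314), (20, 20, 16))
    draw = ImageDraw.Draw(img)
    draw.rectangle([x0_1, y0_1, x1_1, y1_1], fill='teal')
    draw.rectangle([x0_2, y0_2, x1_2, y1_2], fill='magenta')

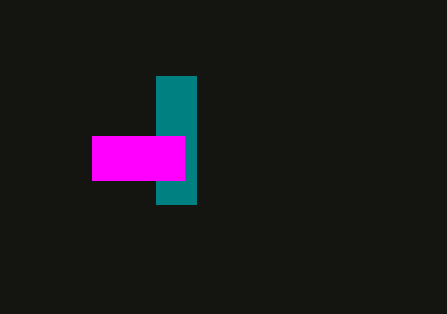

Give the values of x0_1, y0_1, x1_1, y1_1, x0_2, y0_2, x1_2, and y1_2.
x0_1 = 156, y0_1 = 76, x1_1 = 196, y1_1 = 204, x0_2 = 92, y0_2 = 136, x1_2 = 184, y1_2 = 180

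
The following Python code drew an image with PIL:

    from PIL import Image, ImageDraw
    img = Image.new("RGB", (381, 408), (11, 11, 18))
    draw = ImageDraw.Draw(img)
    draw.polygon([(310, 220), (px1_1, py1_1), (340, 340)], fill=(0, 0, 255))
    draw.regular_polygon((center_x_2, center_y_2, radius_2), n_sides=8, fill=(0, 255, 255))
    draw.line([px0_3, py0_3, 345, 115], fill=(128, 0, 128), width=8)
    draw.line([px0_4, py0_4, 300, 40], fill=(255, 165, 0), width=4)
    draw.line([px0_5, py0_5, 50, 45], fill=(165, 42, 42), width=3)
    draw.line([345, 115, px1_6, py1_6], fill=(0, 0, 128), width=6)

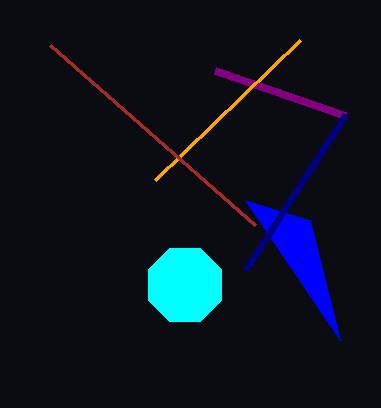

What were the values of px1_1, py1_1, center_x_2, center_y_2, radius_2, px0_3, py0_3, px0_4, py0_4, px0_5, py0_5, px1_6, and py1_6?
px1_1 = 245
py1_1 = 200
center_x_2 = 185
center_y_2 = 285
radius_2 = 40
px0_3 = 215
py0_3 = 70
px0_4 = 155
py0_4 = 180
px0_5 = 255
py0_5 = 225
px1_6 = 245
py1_6 = 270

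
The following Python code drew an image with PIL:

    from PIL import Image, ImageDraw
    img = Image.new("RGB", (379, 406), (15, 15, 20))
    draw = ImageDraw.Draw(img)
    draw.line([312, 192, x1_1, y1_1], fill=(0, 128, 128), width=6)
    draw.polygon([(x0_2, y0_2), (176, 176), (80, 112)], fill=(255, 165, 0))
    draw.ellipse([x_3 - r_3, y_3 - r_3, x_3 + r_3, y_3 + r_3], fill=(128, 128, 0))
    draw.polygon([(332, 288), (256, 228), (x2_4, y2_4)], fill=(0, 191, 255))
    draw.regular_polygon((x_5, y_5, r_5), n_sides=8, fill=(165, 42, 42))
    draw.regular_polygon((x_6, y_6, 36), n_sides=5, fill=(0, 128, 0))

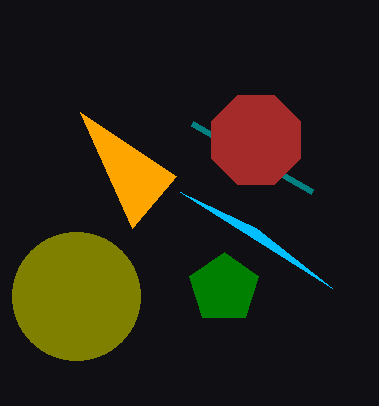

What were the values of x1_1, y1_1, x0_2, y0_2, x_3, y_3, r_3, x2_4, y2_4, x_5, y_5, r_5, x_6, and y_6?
x1_1 = 192; y1_1 = 124; x0_2 = 132; y0_2 = 228; x_3 = 76; y_3 = 296; r_3 = 64; x2_4 = 180; y2_4 = 192; x_5 = 256; y_5 = 140; r_5 = 48; x_6 = 224; y_6 = 288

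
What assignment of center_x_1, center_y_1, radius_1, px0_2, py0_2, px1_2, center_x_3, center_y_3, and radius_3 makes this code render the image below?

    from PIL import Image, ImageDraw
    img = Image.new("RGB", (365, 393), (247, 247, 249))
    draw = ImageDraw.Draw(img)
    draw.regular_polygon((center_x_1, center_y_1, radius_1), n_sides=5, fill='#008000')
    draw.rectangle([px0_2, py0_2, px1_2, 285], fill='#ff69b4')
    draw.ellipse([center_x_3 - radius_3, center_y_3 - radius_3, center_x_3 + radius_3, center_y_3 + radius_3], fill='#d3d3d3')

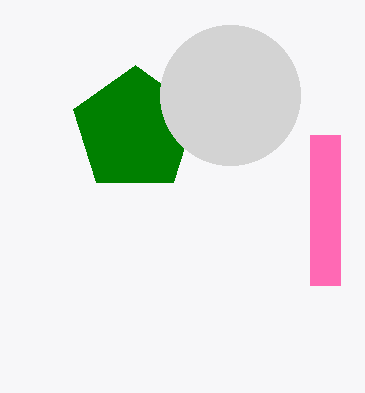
center_x_1 = 135; center_y_1 = 130; radius_1 = 65; px0_2 = 310; py0_2 = 135; px1_2 = 340; center_x_3 = 230; center_y_3 = 95; radius_3 = 70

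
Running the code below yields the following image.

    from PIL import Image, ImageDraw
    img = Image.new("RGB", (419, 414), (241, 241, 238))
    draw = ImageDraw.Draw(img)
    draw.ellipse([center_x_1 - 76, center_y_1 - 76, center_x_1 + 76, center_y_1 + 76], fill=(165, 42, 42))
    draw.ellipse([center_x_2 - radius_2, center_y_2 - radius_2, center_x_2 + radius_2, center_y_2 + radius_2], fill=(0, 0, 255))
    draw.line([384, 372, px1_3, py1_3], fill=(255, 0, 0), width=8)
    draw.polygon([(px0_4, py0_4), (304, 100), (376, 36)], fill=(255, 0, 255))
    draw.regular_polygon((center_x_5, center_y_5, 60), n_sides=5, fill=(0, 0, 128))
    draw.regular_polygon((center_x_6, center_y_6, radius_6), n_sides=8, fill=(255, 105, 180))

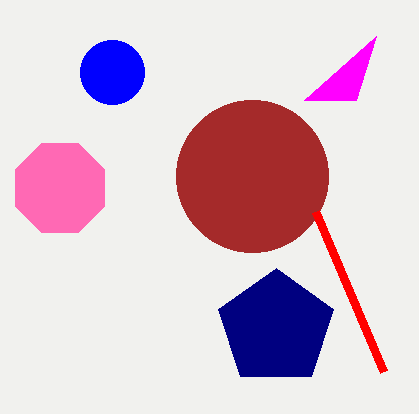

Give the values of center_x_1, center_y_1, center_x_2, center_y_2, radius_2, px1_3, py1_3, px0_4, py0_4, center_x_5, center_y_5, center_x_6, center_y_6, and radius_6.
center_x_1 = 252
center_y_1 = 176
center_x_2 = 112
center_y_2 = 72
radius_2 = 32
px1_3 = 316
py1_3 = 212
px0_4 = 356
py0_4 = 100
center_x_5 = 276
center_y_5 = 328
center_x_6 = 60
center_y_6 = 188
radius_6 = 48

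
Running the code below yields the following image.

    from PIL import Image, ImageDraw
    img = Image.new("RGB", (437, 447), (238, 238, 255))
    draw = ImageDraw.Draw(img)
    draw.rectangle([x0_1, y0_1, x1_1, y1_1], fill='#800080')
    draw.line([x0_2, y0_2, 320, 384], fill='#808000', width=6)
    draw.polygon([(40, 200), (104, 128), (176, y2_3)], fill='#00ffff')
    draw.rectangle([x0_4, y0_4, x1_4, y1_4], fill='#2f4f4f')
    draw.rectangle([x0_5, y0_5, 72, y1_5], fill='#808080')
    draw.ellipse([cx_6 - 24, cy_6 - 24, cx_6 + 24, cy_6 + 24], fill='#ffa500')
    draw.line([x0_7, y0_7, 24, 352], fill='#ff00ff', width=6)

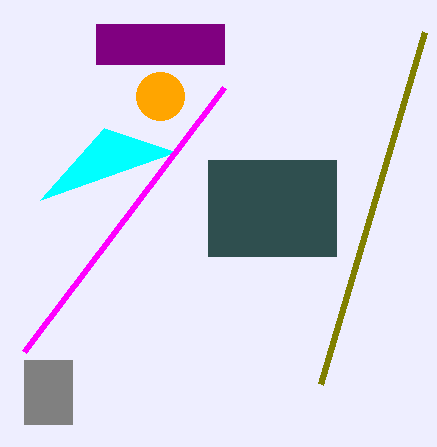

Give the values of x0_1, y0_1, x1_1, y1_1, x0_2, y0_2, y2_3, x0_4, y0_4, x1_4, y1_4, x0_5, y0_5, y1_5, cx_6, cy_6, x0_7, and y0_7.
x0_1 = 96, y0_1 = 24, x1_1 = 224, y1_1 = 64, x0_2 = 424, y0_2 = 32, y2_3 = 152, x0_4 = 208, y0_4 = 160, x1_4 = 336, y1_4 = 256, x0_5 = 24, y0_5 = 360, y1_5 = 424, cx_6 = 160, cy_6 = 96, x0_7 = 224, y0_7 = 88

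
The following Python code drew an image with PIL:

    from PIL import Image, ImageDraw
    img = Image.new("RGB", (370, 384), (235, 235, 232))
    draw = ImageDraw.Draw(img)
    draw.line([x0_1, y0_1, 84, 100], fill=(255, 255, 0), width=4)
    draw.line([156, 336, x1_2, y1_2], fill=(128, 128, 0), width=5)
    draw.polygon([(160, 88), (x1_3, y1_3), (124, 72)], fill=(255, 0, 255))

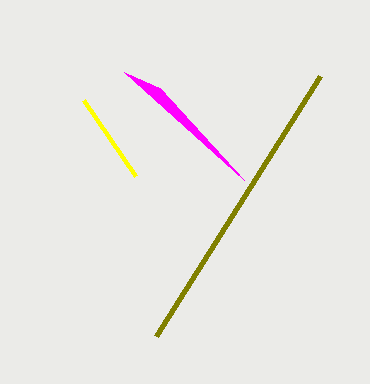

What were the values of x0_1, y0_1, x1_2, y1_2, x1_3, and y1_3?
x0_1 = 136, y0_1 = 176, x1_2 = 320, y1_2 = 76, x1_3 = 244, y1_3 = 180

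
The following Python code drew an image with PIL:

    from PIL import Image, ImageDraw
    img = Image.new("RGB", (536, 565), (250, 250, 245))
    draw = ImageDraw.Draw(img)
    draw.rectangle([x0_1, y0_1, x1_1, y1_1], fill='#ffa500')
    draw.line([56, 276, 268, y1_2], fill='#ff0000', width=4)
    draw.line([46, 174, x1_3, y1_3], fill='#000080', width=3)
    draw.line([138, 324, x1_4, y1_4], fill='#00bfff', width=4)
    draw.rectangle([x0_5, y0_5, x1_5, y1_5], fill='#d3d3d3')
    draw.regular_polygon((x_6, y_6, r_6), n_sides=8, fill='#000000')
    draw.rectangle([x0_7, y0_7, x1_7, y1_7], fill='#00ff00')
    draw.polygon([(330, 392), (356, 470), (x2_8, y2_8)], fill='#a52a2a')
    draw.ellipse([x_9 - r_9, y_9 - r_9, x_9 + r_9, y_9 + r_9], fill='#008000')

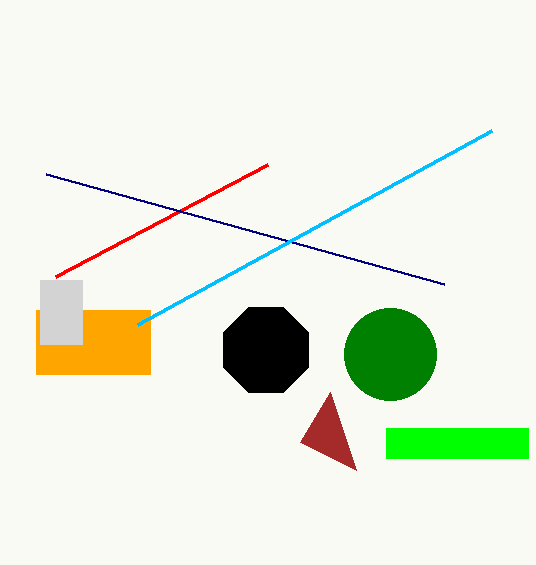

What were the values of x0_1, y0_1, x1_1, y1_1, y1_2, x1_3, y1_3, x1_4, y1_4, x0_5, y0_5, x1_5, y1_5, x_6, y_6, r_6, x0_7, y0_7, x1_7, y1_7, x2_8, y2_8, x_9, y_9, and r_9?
x0_1 = 36, y0_1 = 310, x1_1 = 150, y1_1 = 374, y1_2 = 164, x1_3 = 444, y1_3 = 284, x1_4 = 492, y1_4 = 130, x0_5 = 40, y0_5 = 280, x1_5 = 82, y1_5 = 344, x_6 = 266, y_6 = 350, r_6 = 46, x0_7 = 386, y0_7 = 428, x1_7 = 528, y1_7 = 458, x2_8 = 300, y2_8 = 442, x_9 = 390, y_9 = 354, r_9 = 46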